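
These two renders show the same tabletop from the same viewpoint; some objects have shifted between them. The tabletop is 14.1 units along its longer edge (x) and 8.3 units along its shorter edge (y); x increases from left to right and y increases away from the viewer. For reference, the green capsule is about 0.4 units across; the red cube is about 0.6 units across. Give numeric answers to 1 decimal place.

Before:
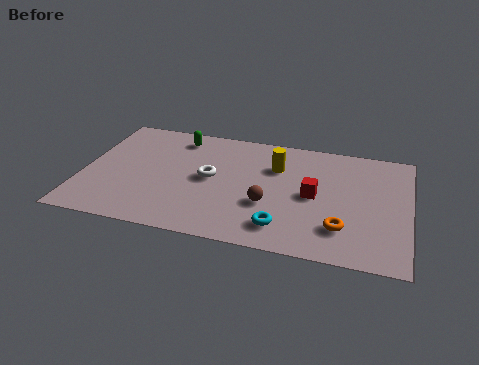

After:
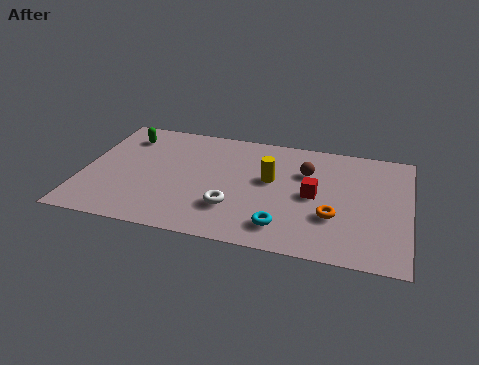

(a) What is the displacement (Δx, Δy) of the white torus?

(1.1, -1.9)

From the two frames, the white torus sits at roughly (5.5, 4.3) before and (6.6, 2.4) after.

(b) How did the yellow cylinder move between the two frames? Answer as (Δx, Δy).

(-0.2, -1.0)

The yellow cylinder was at about (8.3, 5.8) and moved to about (8.1, 4.8).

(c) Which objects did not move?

the cyan torus and the red cube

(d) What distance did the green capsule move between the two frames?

2.3

The green capsule was near (3.9, 7.0) before and (1.6, 6.6) after, so it travelled √(2.3² + 0.4²) ≈ 2.3 units.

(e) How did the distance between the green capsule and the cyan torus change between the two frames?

+1.5

The distance was about 7.3 in the first image and 8.8 in the second, so they moved 1.5 units further apart.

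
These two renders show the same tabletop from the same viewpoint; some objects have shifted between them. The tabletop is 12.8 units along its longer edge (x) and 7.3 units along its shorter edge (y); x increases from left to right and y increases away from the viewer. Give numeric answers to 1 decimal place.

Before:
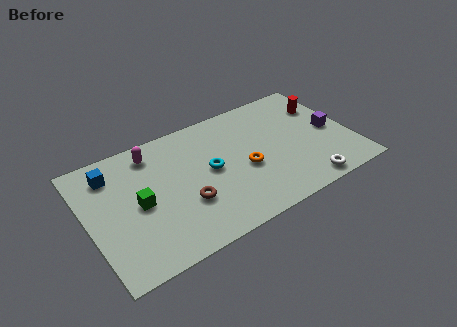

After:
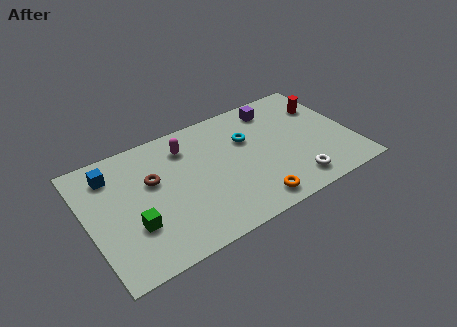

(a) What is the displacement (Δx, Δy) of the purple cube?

(-2.4, 2.6)

The purple cube started near (11.9, 3.5) and ended near (9.5, 6.1).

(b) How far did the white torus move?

0.6

The white torus was near (10.1, 0.8) before and (9.6, 1.2) after, so it travelled √(0.5² + 0.4²) ≈ 0.6 units.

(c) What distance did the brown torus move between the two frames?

2.4

From (4.5, 2.5) to (3.2, 4.5), the brown torus covered √(1.3² + 2.0²) ≈ 2.4 units.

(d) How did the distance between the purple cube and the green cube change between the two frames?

-1.1

The distance was about 9.5 in the first image and 8.4 in the second, so they moved 1.1 units closer together.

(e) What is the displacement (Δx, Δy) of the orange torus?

(0.0, -2.1)

The orange torus started near (7.5, 3.1) and ended near (7.5, 1.0).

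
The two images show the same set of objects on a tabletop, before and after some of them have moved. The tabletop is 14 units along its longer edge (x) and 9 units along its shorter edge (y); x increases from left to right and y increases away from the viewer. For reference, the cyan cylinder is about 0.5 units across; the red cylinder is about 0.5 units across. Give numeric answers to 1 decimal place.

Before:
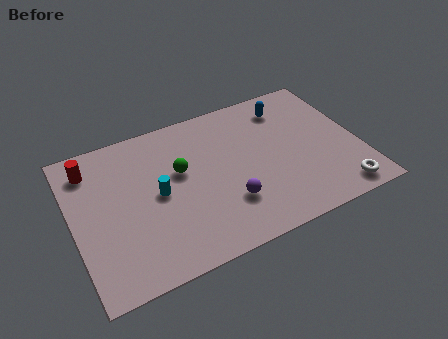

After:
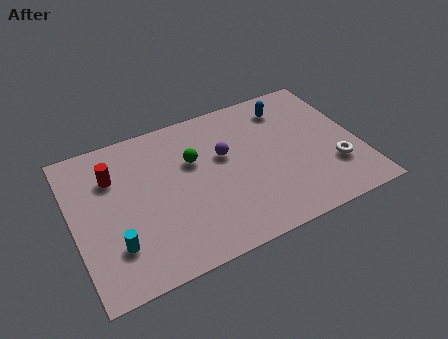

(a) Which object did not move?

the blue capsule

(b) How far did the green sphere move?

0.8

From (5.3, 5.4) to (6.0, 5.8), the green sphere covered √(0.7² + 0.4²) ≈ 0.8 units.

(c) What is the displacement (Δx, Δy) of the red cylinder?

(1.0, -0.9)

From the two frames, the red cylinder sits at roughly (1.1, 7.3) before and (2.1, 6.4) after.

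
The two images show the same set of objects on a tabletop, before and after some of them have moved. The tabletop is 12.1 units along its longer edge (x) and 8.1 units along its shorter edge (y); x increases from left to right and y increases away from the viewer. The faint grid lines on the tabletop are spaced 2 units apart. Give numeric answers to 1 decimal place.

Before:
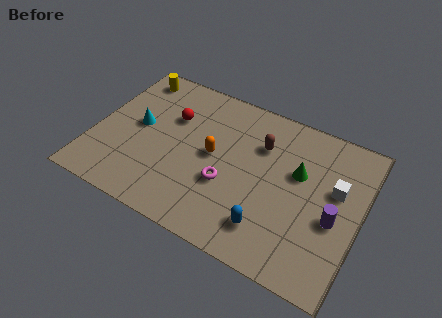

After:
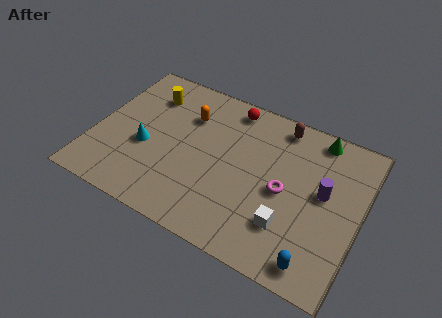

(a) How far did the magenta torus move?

2.6

From (6.2, 3.0) to (8.7, 3.8), the magenta torus covered √(2.5² + 0.8²) ≈ 2.6 units.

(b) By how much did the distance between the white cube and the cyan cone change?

-2.2

The distance was about 9.0 in the first image and 6.8 in the second, so they moved 2.2 units closer together.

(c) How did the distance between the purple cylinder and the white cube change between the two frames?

+1.1

They were about 1.5 units apart before and 2.6 after — 1.1 units further apart.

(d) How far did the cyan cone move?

1.1

The cyan cone was near (1.9, 4.3) before and (2.4, 3.3) after, so it travelled √(0.5² + 1.0²) ≈ 1.1 units.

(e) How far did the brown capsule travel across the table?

1.6

The brown capsule moved from about (7.4, 5.7) to (8.1, 7.1), a distance of √(0.7² + 1.4²) ≈ 1.6.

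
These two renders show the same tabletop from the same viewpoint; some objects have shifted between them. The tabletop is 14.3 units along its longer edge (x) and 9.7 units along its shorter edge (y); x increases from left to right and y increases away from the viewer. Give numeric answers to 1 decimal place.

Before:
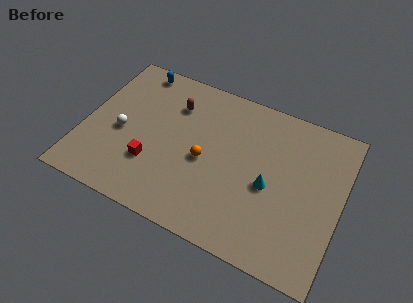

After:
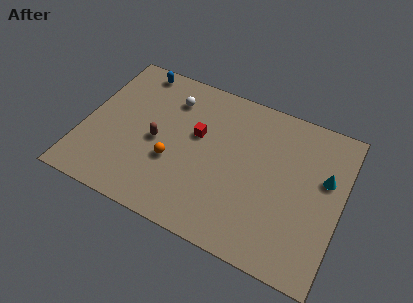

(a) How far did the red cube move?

3.6

The red cube moved from about (4.0, 3.0) to (6.2, 5.8), a distance of √(2.2² + 2.8²) ≈ 3.6.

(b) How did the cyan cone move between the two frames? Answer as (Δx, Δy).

(2.9, 1.7)

The cyan cone was at about (10.4, 4.3) and moved to about (13.3, 6.0).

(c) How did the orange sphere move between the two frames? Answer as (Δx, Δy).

(-1.7, -0.8)

The orange sphere started near (6.8, 4.4) and ended near (5.1, 3.6).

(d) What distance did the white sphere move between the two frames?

4.0

From (2.1, 4.3) to (4.5, 7.5), the white sphere covered √(2.4² + 3.2²) ≈ 4.0 units.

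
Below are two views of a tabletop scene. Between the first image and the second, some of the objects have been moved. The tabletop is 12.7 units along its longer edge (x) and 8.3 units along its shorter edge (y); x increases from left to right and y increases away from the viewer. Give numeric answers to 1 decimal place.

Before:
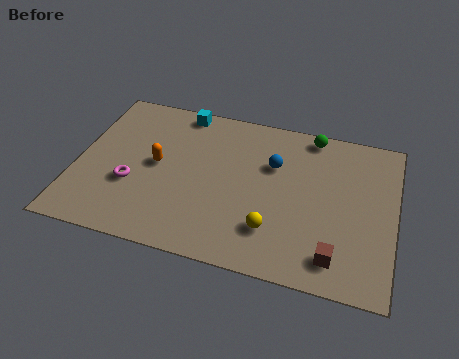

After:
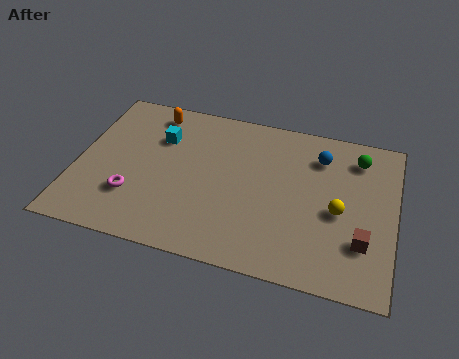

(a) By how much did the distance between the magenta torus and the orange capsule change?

+3.1

The distance was about 1.6 in the first image and 4.7 in the second, so they moved 3.1 units further apart.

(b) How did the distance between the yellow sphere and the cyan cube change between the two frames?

+0.8

The distance was about 6.8 in the first image and 7.6 in the second, so they moved 0.8 units further apart.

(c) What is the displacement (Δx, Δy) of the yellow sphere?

(2.5, 1.6)

From the two frames, the yellow sphere sits at roughly (8.0, 2.1) before and (10.5, 3.7) after.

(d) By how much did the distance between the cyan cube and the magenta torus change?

-1.3

The distance was about 4.8 in the first image and 3.5 in the second, so they moved 1.3 units closer together.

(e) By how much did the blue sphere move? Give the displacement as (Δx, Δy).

(1.8, 0.9)

From the two frames, the blue sphere sits at roughly (7.8, 5.5) before and (9.6, 6.4) after.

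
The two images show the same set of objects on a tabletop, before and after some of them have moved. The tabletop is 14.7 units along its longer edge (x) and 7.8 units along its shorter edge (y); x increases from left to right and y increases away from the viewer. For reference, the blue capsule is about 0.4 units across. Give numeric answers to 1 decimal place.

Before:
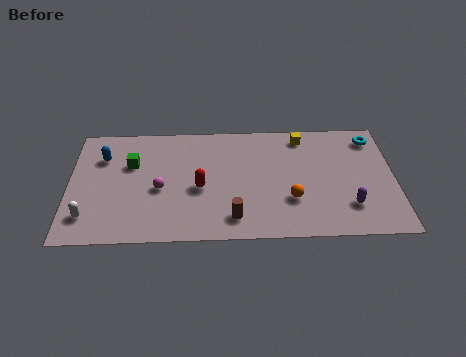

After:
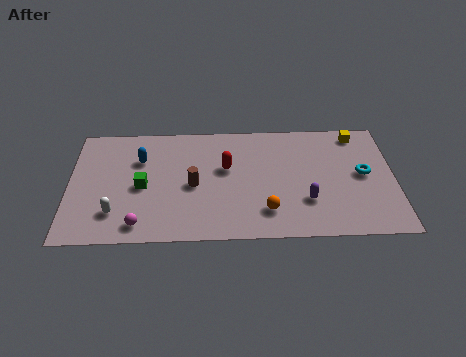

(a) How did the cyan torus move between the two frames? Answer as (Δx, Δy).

(-0.5, -2.4)

The cyan torus was at about (13.8, 6.5) and moved to about (13.3, 4.1).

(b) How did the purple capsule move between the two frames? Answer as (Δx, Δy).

(-1.9, 0.4)

From the two frames, the purple capsule sits at roughly (12.6, 2.0) before and (10.7, 2.4) after.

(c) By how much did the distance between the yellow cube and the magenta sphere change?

+4.1

Before: roughly 7.3 units apart; after: 11.4. That's 4.1 units further apart.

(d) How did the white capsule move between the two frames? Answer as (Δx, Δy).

(1.2, 0.2)

The white capsule was at about (0.9, 1.7) and moved to about (2.1, 1.9).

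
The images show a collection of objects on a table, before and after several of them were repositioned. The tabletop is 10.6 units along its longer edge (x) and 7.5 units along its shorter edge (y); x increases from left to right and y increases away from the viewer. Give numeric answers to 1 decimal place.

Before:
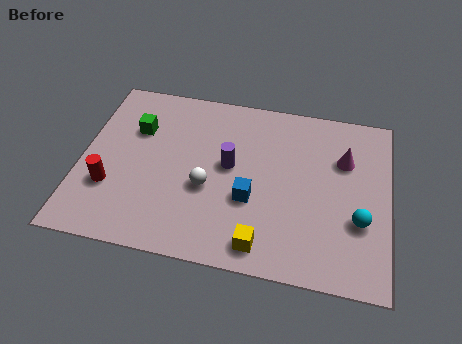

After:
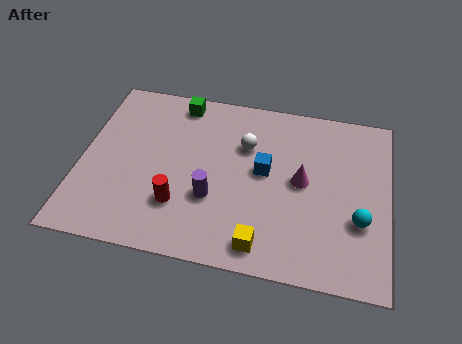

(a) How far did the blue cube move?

1.4

The blue cube was near (5.9, 2.8) before and (6.3, 4.1) after, so it travelled √(0.4² + 1.3²) ≈ 1.4 units.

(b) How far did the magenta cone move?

1.8

The magenta cone was near (9.0, 5.1) before and (7.6, 3.9) after, so it travelled √(1.4² + 1.2²) ≈ 1.8 units.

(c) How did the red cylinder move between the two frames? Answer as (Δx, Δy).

(2.4, -0.3)

From the two frames, the red cylinder sits at roughly (1.1, 2.4) before and (3.5, 2.1) after.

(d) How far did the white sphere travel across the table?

2.4

From (4.4, 3.0) to (5.6, 5.1), the white sphere covered √(1.2² + 2.1²) ≈ 2.4 units.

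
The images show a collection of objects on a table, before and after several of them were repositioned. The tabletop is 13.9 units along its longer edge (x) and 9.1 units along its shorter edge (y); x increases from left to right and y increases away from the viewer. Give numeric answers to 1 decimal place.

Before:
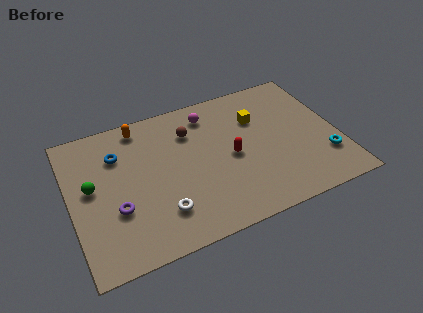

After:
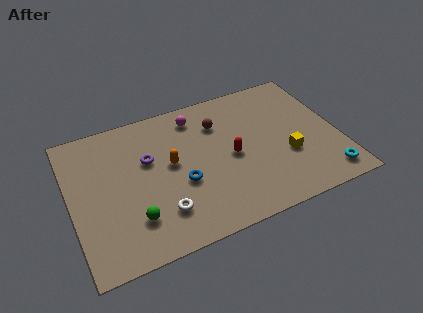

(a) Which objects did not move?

the white torus and the red capsule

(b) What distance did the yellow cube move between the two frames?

3.2

The yellow cube was near (9.9, 6.3) before and (11.1, 3.3) after, so it travelled √(1.2² + 3.0²) ≈ 3.2 units.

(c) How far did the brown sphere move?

1.5

The brown sphere was near (6.4, 6.7) before and (7.9, 6.7) after, so it travelled √(1.5² + 0.0²) ≈ 1.5 units.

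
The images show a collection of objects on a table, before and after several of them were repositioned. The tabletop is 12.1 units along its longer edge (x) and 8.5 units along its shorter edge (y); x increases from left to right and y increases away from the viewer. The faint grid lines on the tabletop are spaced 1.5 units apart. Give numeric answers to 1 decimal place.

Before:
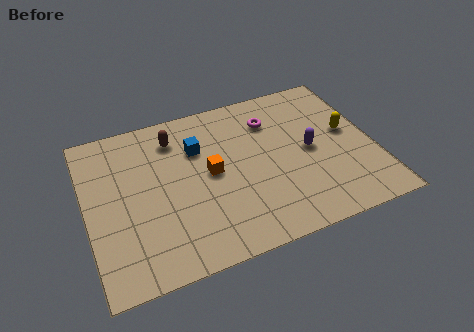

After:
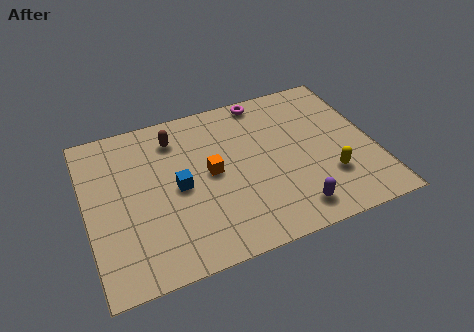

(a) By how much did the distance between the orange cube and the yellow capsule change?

-0.7

Before: roughly 5.9 units apart; after: 5.2. That's 0.7 units closer together.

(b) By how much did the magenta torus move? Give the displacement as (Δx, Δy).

(-0.2, 1.3)

From the two frames, the magenta torus sits at roughly (8.0, 6.4) before and (7.8, 7.7) after.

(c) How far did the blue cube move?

2.1

The blue cube moved from about (4.8, 5.9) to (3.8, 4.1), a distance of √(1.0² + 1.8²) ≈ 2.1.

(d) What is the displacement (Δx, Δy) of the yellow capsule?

(-1.1, -2.2)

The yellow capsule was at about (11.1, 4.7) and moved to about (10.0, 2.5).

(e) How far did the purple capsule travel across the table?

3.1

The purple capsule moved from about (9.4, 4.2) to (8.3, 1.3), a distance of √(1.1² + 2.9²) ≈ 3.1.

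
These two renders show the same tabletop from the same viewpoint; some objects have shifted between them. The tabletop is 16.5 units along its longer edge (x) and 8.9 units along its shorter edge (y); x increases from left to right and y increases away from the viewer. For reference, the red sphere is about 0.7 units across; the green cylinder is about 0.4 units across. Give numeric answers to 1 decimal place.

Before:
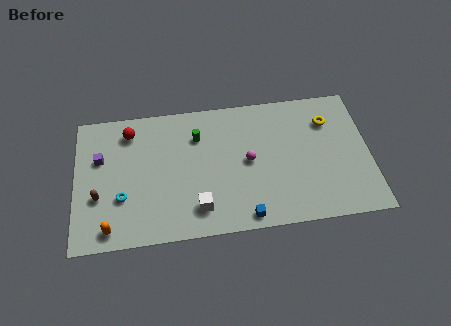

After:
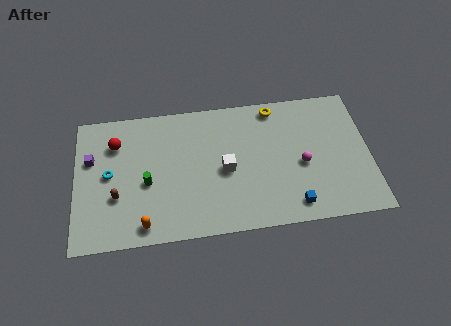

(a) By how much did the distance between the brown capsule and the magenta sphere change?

+1.9

They were about 8.5 units apart before and 10.4 after — 1.9 units further apart.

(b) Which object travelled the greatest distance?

the green cylinder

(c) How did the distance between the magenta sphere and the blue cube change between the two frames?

-0.9

Before: roughly 3.6 units apart; after: 2.7. That's 0.9 units closer together.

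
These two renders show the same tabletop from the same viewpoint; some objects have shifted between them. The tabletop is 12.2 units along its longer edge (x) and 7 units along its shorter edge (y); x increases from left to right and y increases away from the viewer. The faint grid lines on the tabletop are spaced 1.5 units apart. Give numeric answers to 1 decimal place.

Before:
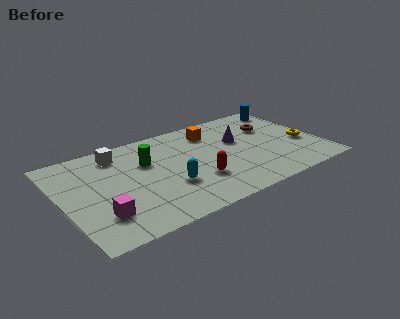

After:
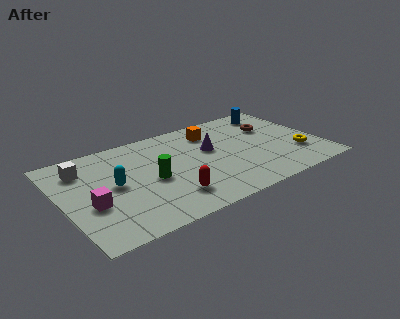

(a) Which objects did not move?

the orange cube and the brown torus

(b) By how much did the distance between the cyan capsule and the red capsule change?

+1.7

They were about 1.3 units apart before and 3.0 after — 1.7 units further apart.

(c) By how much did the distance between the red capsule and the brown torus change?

+1.5

Before: roughly 4.8 units apart; after: 6.3. That's 1.5 units further apart.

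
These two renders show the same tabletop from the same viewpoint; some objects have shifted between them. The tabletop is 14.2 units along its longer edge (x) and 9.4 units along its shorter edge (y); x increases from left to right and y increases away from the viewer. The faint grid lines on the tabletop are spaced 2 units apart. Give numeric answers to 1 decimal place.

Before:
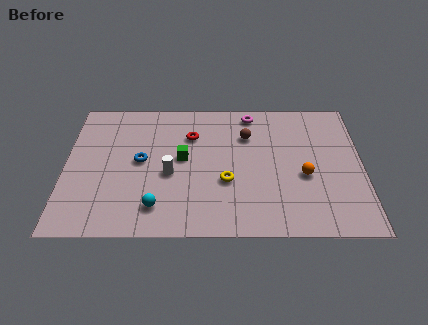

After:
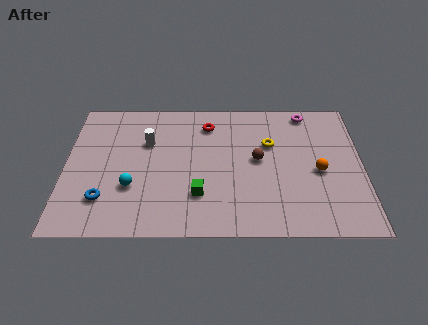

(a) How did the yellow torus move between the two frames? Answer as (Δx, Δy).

(2.1, 2.6)

The yellow torus was at about (7.7, 3.5) and moved to about (9.8, 6.1).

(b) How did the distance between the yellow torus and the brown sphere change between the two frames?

-2.1

The distance was about 3.4 in the first image and 1.3 in the second, so they moved 2.1 units closer together.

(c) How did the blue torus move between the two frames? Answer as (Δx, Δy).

(-1.7, -2.6)

The blue torus was at about (3.6, 4.9) and moved to about (1.9, 2.3).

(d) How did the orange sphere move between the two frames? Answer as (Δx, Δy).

(0.7, 0.3)

The orange sphere started near (11.4, 3.9) and ended near (12.1, 4.2).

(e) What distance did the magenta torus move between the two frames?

2.7

The magenta torus was near (8.9, 8.3) before and (11.6, 8.4) after, so it travelled √(2.7² + 0.1²) ≈ 2.7 units.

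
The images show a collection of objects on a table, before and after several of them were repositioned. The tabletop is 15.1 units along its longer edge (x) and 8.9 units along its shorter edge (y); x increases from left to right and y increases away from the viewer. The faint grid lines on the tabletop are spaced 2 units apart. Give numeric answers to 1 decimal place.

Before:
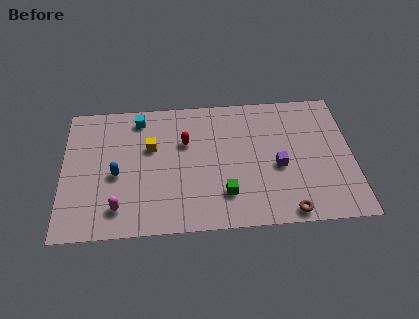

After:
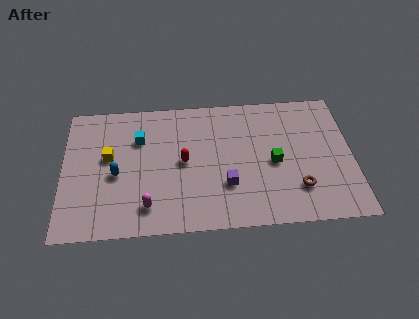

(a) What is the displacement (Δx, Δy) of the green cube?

(2.6, 1.9)

The green cube started near (8.4, 2.2) and ended near (11.0, 4.1).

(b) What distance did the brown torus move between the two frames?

1.6

The brown torus was near (11.6, 0.8) before and (12.2, 2.3) after, so it travelled √(0.6² + 1.5²) ≈ 1.6 units.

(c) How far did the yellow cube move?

2.3

The yellow cube was near (4.6, 5.6) before and (2.4, 5.1) after, so it travelled √(2.2² + 0.5²) ≈ 2.3 units.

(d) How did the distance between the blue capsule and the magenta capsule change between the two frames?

+0.5

They were about 2.2 units apart before and 2.7 after — 0.5 units further apart.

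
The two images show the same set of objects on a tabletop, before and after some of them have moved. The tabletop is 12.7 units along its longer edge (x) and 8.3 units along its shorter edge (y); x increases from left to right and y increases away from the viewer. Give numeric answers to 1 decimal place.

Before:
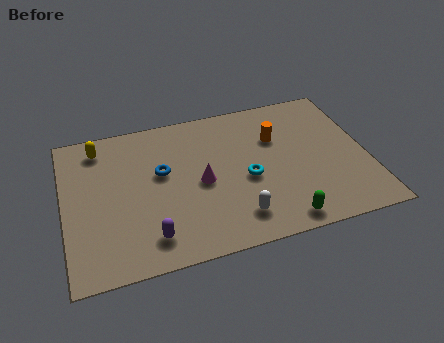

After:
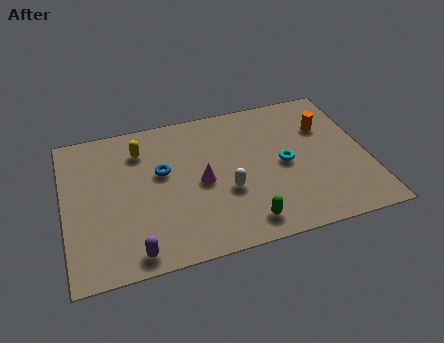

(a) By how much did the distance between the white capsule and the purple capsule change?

+1.0

They were about 3.6 units apart before and 4.6 after — 1.0 units further apart.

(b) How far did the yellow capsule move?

1.8

From (1.6, 7.0) to (3.3, 6.4), the yellow capsule covered √(1.7² + 0.6²) ≈ 1.8 units.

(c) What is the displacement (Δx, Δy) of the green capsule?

(-1.5, 0.3)

The green capsule was at about (8.8, 0.9) and moved to about (7.3, 1.2).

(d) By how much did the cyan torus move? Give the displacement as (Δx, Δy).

(1.6, 0.4)

The cyan torus was at about (7.6, 3.6) and moved to about (9.2, 4.0).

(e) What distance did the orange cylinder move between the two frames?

2.1

From (9.0, 5.6) to (11.1, 5.7), the orange cylinder covered √(2.1² + 0.1²) ≈ 2.1 units.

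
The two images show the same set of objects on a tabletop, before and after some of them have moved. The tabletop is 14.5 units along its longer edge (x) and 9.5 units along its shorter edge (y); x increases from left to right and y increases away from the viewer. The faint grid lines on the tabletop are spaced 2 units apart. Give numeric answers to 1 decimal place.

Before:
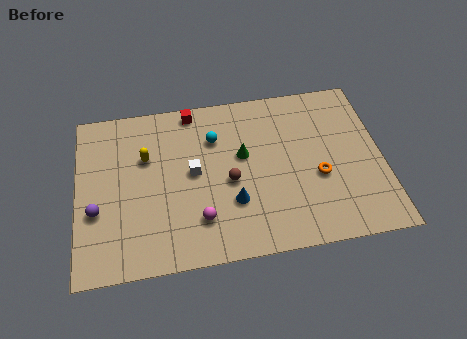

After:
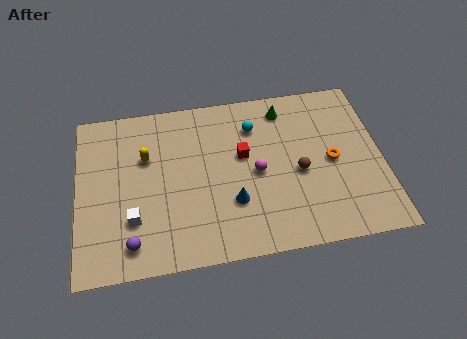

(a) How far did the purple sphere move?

2.6

The purple sphere was near (0.9, 3.5) before and (2.5, 1.5) after, so it travelled √(1.6² + 2.0²) ≈ 2.6 units.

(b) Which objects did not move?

the blue cone and the yellow capsule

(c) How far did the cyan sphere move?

1.9

From (6.6, 6.8) to (8.5, 7.2), the cyan sphere covered √(1.9² + 0.4²) ≈ 1.9 units.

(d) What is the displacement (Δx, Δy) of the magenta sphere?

(2.8, 2.2)

From the two frames, the magenta sphere sits at roughly (5.7, 2.3) before and (8.5, 4.5) after.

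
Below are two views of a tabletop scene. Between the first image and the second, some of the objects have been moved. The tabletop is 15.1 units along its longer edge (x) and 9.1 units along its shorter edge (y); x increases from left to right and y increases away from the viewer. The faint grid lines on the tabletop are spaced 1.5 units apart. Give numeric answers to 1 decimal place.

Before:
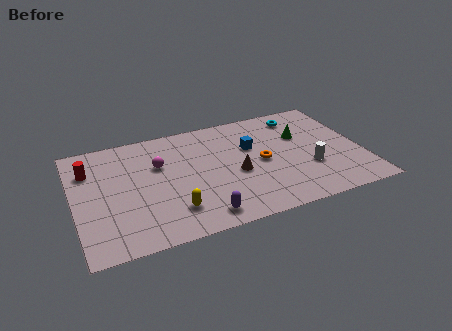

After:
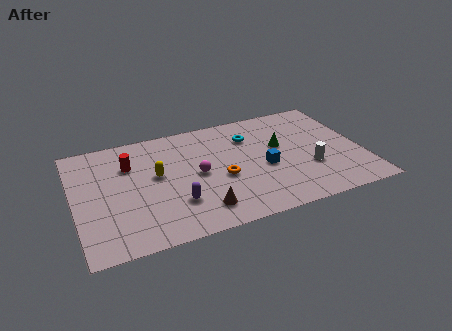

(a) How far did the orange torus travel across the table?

2.3

The orange torus moved from about (9.8, 4.4) to (7.6, 3.8), a distance of √(2.2² + 0.6²) ≈ 2.3.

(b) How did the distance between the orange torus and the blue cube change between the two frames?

+0.8

They were about 1.5 units apart before and 2.3 after — 0.8 units further apart.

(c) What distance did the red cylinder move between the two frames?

2.1

From (0.9, 6.6) to (3.0, 6.4), the red cylinder covered √(2.1² + 0.2²) ≈ 2.1 units.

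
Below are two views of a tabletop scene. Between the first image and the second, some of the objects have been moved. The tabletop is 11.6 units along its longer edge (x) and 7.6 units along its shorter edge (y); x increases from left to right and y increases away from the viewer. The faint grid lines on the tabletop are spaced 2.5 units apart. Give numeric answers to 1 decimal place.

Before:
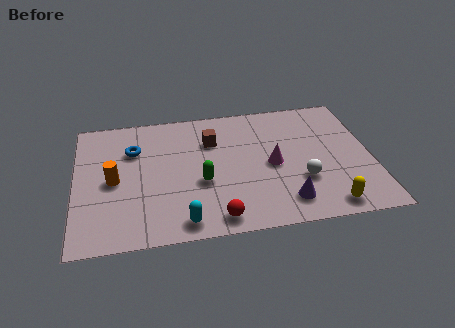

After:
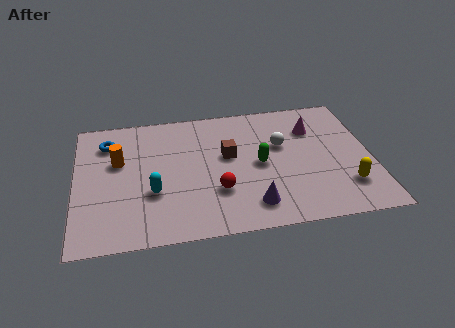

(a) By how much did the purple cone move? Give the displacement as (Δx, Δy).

(-1.3, 0.0)

The purple cone started near (8.1, 1.4) and ended near (6.8, 1.4).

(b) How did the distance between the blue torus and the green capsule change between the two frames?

+2.8

They were about 3.5 units apart before and 6.3 after — 2.8 units further apart.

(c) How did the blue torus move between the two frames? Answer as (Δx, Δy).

(-1.0, 0.6)

The blue torus started near (2.3, 5.3) and ended near (1.3, 5.9).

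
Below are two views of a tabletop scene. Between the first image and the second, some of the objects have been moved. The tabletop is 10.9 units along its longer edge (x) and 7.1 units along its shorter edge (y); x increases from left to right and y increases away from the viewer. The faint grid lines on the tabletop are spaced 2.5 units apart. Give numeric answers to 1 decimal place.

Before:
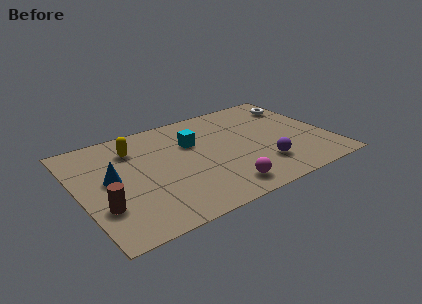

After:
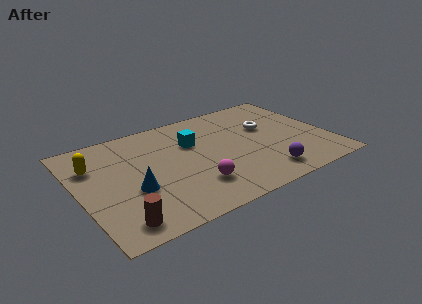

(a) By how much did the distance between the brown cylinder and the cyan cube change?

+0.3

They were about 5.0 units apart before and 5.3 after — 0.3 units further apart.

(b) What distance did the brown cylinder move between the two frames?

1.3

From (0.8, 2.2) to (1.3, 1.0), the brown cylinder covered √(0.5² + 1.2²) ≈ 1.3 units.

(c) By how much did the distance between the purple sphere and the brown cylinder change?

-0.5

Before: roughly 6.9 units apart; after: 6.4. That's 0.5 units closer together.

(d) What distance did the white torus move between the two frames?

1.9

The white torus was near (10.0, 5.5) before and (8.4, 4.4) after, so it travelled √(1.6² + 1.1²) ≈ 1.9 units.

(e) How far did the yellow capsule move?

1.8

The yellow capsule was near (2.6, 5.4) before and (0.8, 5.0) after, so it travelled √(1.8² + 0.4²) ≈ 1.8 units.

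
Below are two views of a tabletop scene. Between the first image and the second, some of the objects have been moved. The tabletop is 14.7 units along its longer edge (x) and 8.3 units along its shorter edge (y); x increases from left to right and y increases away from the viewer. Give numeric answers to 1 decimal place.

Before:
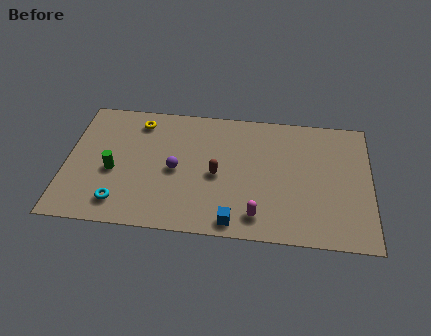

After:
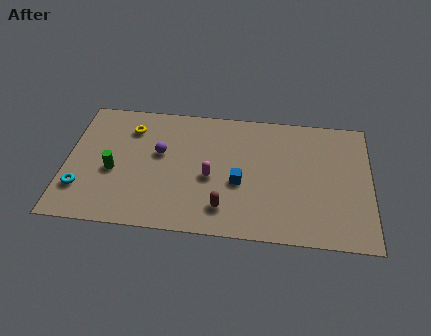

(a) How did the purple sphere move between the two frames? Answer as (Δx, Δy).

(-0.8, 1.0)

From the two frames, the purple sphere sits at roughly (5.3, 3.9) before and (4.5, 4.9) after.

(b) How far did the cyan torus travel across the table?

2.0

The cyan torus moved from about (2.7, 1.5) to (0.8, 2.2), a distance of √(1.9² + 0.7²) ≈ 2.0.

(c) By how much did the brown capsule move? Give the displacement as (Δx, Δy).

(0.4, -2.1)

The brown capsule was at about (7.3, 3.8) and moved to about (7.7, 1.7).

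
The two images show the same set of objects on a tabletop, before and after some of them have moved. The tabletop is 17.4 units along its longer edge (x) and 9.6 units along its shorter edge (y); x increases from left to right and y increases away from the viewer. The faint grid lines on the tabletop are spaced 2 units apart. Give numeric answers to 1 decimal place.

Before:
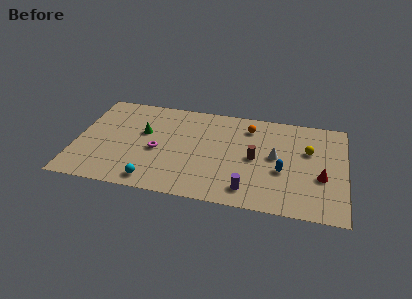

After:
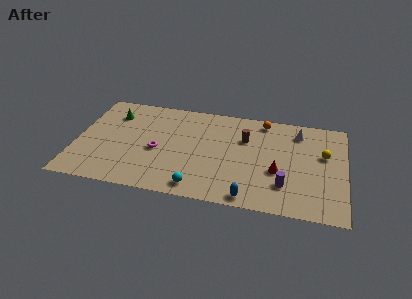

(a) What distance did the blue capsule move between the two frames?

3.5

From (13.4, 3.8) to (11.4, 0.9), the blue capsule covered √(2.0² + 2.9²) ≈ 3.5 units.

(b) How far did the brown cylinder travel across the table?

1.9

The brown cylinder was near (11.6, 4.7) before and (10.9, 6.5) after, so it travelled √(0.7² + 1.8²) ≈ 1.9 units.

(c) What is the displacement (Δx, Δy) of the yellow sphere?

(1.0, -0.2)

The yellow sphere started near (15.0, 6.1) and ended near (16.0, 5.9).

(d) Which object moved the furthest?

the blue capsule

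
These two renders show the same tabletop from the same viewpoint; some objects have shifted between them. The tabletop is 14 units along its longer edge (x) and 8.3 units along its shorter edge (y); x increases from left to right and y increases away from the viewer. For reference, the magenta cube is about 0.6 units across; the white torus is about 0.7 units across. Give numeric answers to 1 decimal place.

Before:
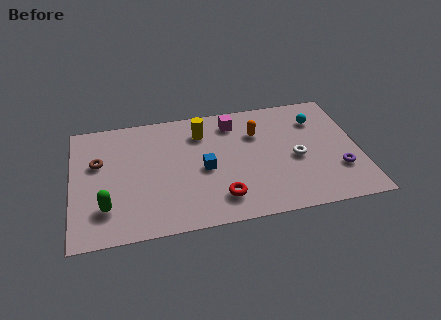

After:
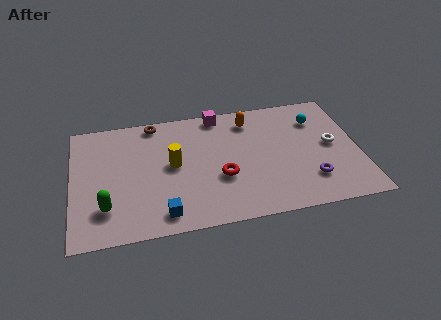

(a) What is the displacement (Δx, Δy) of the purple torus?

(-1.4, -0.4)

From the two frames, the purple torus sits at roughly (12.9, 2.5) before and (11.5, 2.1) after.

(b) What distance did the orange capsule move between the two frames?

1.0

The orange capsule moved from about (9.1, 5.8) to (8.8, 6.8), a distance of √(0.3² + 1.0²) ≈ 1.0.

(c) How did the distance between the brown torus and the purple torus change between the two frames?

-2.7

They were about 11.9 units apart before and 9.2 after — 2.7 units closer together.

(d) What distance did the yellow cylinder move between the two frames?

2.5

The yellow cylinder was near (6.4, 6.4) before and (4.9, 4.4) after, so it travelled √(1.5² + 2.0²) ≈ 2.5 units.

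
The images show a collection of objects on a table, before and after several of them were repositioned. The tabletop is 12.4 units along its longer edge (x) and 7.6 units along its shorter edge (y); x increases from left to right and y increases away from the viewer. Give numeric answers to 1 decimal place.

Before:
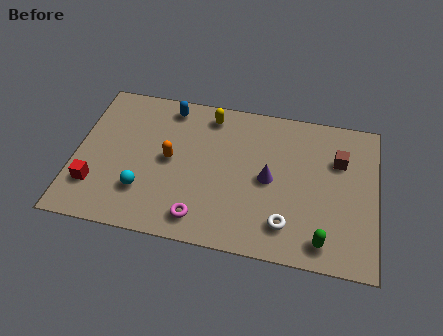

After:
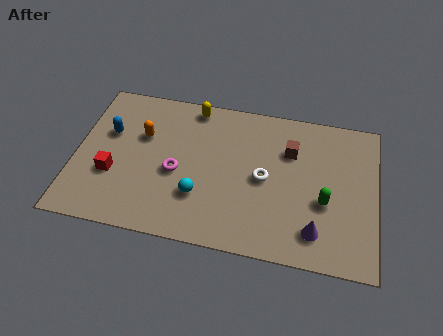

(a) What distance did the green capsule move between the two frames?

1.9

The green capsule was near (10.3, 1.1) before and (10.3, 3.0) after, so it travelled √(0.0² + 1.9²) ≈ 1.9 units.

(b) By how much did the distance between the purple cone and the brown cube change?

+0.8

They were about 3.2 units apart before and 4.0 after — 0.8 units further apart.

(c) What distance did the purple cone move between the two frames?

3.0

The purple cone moved from about (8.0, 3.7) to (10.0, 1.5), a distance of √(2.0² + 2.2²) ≈ 3.0.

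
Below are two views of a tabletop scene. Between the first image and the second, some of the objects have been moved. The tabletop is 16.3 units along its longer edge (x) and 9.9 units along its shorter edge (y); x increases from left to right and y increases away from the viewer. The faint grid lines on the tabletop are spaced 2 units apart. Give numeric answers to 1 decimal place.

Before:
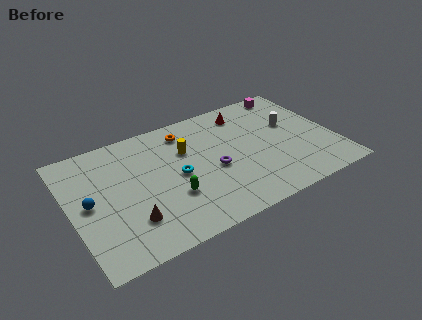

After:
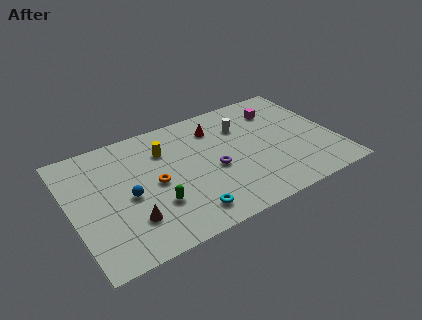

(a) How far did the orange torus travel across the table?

4.2

The orange torus was near (7.5, 8.2) before and (5.1, 4.8) after, so it travelled √(2.4² + 3.4²) ≈ 4.2 units.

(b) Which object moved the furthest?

the orange torus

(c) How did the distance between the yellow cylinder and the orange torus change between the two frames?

+1.0

Before: roughly 1.6 units apart; after: 2.6. That's 1.0 units further apart.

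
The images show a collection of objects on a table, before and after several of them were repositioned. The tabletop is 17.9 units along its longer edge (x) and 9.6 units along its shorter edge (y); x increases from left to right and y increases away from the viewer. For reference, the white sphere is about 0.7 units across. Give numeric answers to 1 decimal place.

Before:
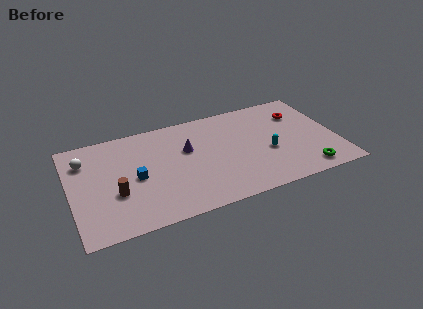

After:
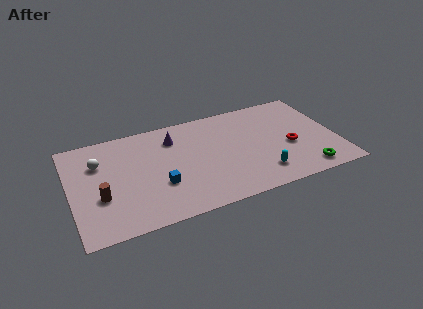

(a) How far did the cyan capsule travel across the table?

2.0

From (13.2, 3.9) to (12.5, 2.0), the cyan capsule covered √(0.7² + 1.9²) ≈ 2.0 units.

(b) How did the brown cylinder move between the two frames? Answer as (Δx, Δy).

(-1.0, 0.0)

The brown cylinder started near (2.9, 3.5) and ended near (1.9, 3.5).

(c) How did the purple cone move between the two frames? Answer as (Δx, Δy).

(-0.8, 1.4)

The purple cone started near (7.9, 6.0) and ended near (7.1, 7.4).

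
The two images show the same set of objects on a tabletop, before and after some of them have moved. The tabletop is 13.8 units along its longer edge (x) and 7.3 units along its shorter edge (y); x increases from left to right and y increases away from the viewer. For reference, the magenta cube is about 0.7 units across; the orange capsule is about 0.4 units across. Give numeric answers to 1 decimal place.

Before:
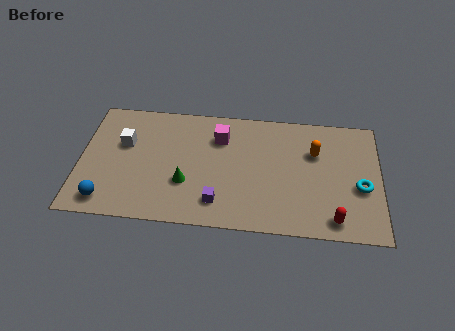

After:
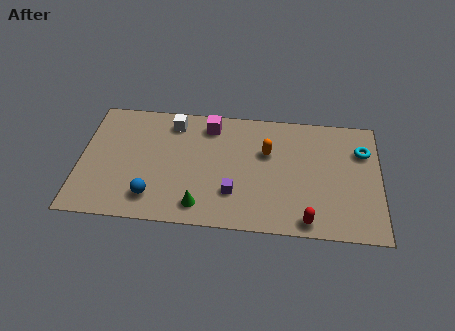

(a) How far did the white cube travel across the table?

2.7

The white cube was near (2.0, 4.6) before and (4.2, 6.1) after, so it travelled √(2.2² + 1.5²) ≈ 2.7 units.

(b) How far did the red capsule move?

1.2

The red capsule moved from about (11.7, 1.0) to (10.5, 0.8), a distance of √(1.2² + 0.2²) ≈ 1.2.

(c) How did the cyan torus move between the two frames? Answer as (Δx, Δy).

(0.1, 2.2)

From the two frames, the cyan torus sits at roughly (12.9, 3.0) before and (13.0, 5.2) after.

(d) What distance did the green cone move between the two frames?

1.5

The green cone moved from about (4.9, 2.5) to (5.6, 1.2), a distance of √(0.7² + 1.3²) ≈ 1.5.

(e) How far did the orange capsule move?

2.2

From (10.8, 4.9) to (8.6, 4.7), the orange capsule covered √(2.2² + 0.2²) ≈ 2.2 units.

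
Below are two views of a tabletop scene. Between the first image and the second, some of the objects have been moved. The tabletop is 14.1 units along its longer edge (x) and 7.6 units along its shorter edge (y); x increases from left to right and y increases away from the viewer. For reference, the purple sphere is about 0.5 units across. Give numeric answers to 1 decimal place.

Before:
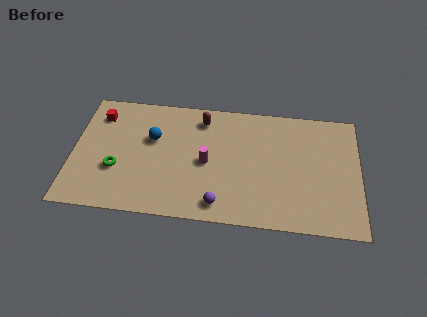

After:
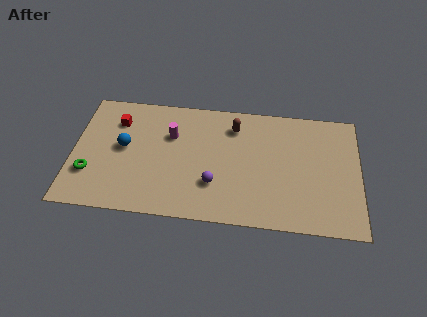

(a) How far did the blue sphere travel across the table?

1.6

From (3.9, 4.8) to (2.5, 4.1), the blue sphere covered √(1.4² + 0.7²) ≈ 1.6 units.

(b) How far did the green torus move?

1.4

From (2.2, 2.7) to (0.9, 2.3), the green torus covered √(1.3² + 0.4²) ≈ 1.4 units.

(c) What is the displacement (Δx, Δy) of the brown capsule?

(1.6, -0.3)

The brown capsule was at about (6.3, 6.3) and moved to about (7.9, 6.0).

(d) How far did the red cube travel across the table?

0.9

The red cube was near (1.2, 6.0) before and (2.1, 5.7) after, so it travelled √(0.9² + 0.3²) ≈ 0.9 units.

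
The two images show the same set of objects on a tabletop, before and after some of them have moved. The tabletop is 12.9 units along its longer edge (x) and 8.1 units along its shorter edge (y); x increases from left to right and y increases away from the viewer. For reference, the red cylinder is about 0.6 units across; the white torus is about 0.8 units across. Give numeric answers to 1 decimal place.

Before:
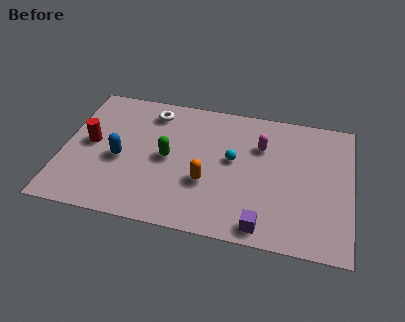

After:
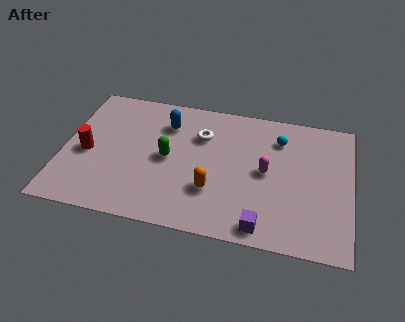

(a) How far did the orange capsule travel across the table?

0.5

From (6.5, 2.9) to (6.8, 2.5), the orange capsule covered √(0.3² + 0.4²) ≈ 0.5 units.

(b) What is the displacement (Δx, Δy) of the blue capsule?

(1.9, 2.6)

The blue capsule was at about (2.6, 3.5) and moved to about (4.5, 6.1).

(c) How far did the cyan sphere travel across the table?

2.6

The cyan sphere was near (7.6, 4.5) before and (9.6, 6.2) after, so it travelled √(2.0² + 1.7²) ≈ 2.6 units.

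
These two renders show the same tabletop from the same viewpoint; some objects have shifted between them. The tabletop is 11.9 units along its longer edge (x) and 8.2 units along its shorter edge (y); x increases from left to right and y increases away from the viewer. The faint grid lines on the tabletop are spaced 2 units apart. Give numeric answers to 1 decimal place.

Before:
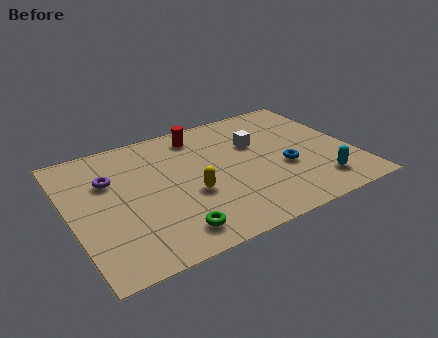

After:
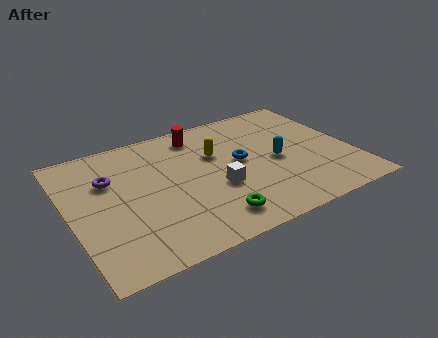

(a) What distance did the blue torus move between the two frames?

2.1

From (8.9, 3.2) to (7.2, 4.4), the blue torus covered √(1.7² + 1.2²) ≈ 2.1 units.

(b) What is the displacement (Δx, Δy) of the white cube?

(-2.0, -2.2)

The white cube was at about (8.0, 5.3) and moved to about (6.0, 3.1).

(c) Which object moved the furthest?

the white cube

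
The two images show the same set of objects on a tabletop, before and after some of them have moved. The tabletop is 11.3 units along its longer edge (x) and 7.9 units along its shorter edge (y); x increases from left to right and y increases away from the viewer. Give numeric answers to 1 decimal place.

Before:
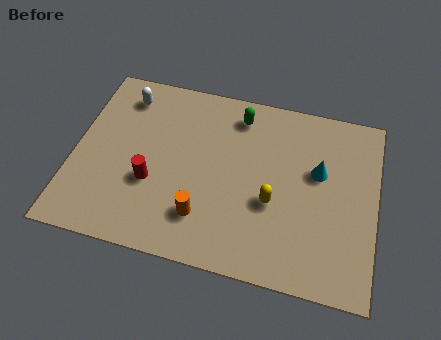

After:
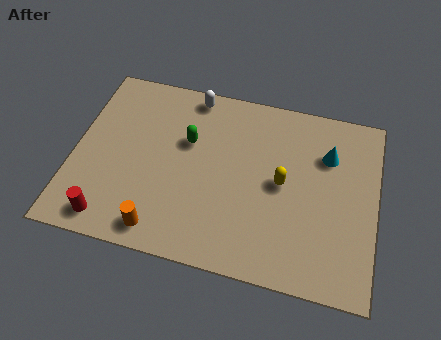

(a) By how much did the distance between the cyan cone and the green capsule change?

+1.6

Before: roughly 3.6 units apart; after: 5.2. That's 1.6 units further apart.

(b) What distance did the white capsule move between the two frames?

2.6

The white capsule moved from about (1.7, 6.5) to (4.2, 7.1), a distance of √(2.5² + 0.6²) ≈ 2.6.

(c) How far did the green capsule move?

2.4

The green capsule was near (6.0, 6.6) before and (4.2, 5.0) after, so it travelled √(1.8² + 1.6²) ≈ 2.4 units.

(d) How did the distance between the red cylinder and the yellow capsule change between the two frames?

+2.4

The distance was about 4.5 in the first image and 6.9 in the second, so they moved 2.4 units further apart.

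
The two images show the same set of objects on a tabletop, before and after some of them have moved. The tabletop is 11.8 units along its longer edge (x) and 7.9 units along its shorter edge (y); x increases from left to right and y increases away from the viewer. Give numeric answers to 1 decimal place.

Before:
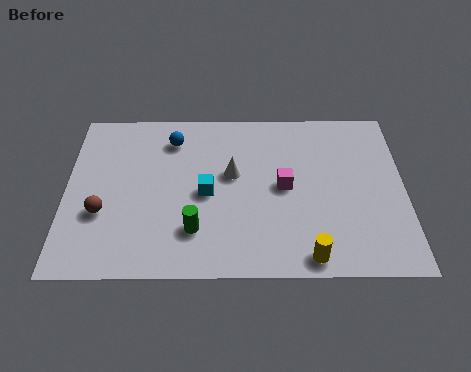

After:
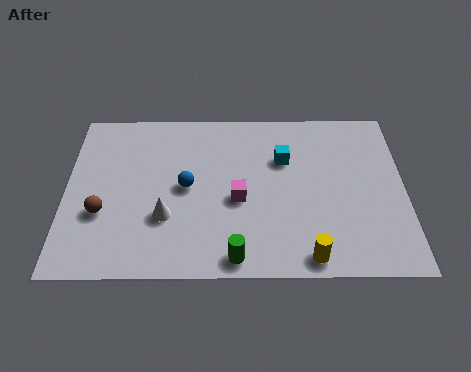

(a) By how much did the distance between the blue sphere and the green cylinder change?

-0.8

They were about 4.4 units apart before and 3.6 after — 0.8 units closer together.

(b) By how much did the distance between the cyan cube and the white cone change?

+3.6

Before: roughly 1.3 units apart; after: 4.9. That's 3.6 units further apart.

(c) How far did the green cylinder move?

1.8

The green cylinder was near (4.5, 2.0) before and (5.9, 0.8) after, so it travelled √(1.4² + 1.2²) ≈ 1.8 units.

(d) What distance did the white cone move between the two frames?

3.0

From (5.8, 4.6) to (3.5, 2.6), the white cone covered √(2.3² + 2.0²) ≈ 3.0 units.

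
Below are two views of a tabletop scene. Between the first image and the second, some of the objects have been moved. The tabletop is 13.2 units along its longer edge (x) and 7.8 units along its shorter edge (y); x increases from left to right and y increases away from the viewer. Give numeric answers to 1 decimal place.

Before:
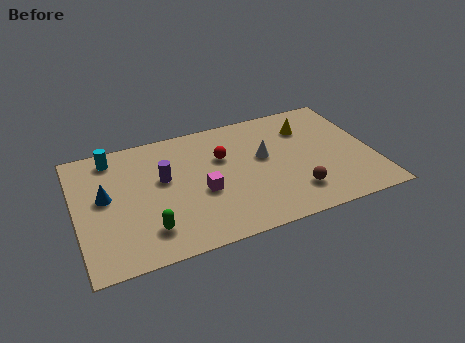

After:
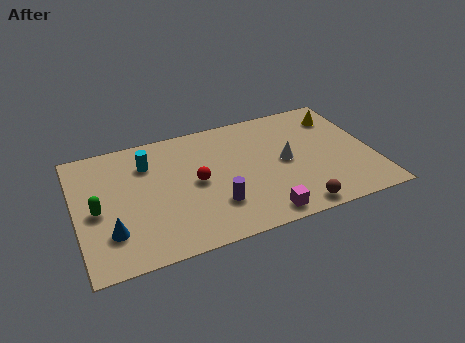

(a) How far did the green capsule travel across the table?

2.8

From (3.0, 1.7) to (0.9, 3.6), the green capsule covered √(2.1² + 1.9²) ≈ 2.8 units.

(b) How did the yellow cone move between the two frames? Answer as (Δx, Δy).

(1.5, 0.3)

The yellow cone started near (10.5, 5.8) and ended near (12.0, 6.1).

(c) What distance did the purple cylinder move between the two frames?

3.2

The purple cylinder was near (3.9, 4.6) before and (6.0, 2.2) after, so it travelled √(2.1² + 2.4²) ≈ 3.2 units.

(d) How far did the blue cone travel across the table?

2.2

The blue cone was near (1.3, 4.3) before and (1.4, 2.1) after, so it travelled √(0.1² + 2.2²) ≈ 2.2 units.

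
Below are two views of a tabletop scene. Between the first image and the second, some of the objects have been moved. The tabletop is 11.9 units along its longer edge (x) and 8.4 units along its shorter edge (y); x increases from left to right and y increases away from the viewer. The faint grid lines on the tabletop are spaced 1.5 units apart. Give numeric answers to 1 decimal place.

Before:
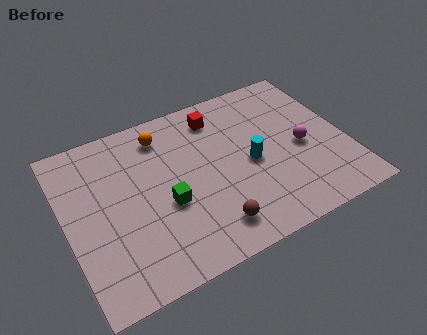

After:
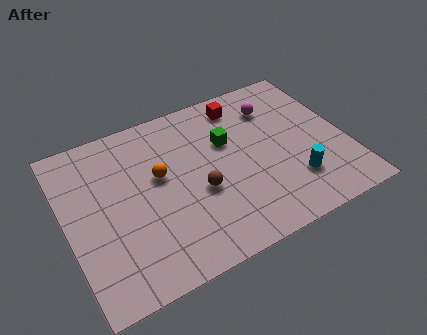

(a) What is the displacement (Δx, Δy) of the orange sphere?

(-0.4, -2.0)

The orange sphere was at about (4.4, 6.9) and moved to about (4.0, 4.9).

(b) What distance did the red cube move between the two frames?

1.1

The red cube moved from about (6.8, 6.9) to (7.9, 7.1), a distance of √(1.1² + 0.2²) ≈ 1.1.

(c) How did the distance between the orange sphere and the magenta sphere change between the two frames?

-1.0

They were about 6.4 units apart before and 5.4 after — 1.0 units closer together.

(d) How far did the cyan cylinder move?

2.3

From (7.8, 3.9) to (9.4, 2.2), the cyan cylinder covered √(1.6² + 1.7²) ≈ 2.3 units.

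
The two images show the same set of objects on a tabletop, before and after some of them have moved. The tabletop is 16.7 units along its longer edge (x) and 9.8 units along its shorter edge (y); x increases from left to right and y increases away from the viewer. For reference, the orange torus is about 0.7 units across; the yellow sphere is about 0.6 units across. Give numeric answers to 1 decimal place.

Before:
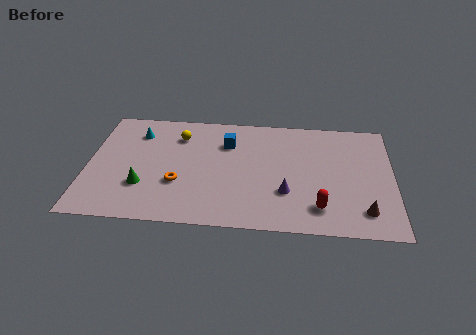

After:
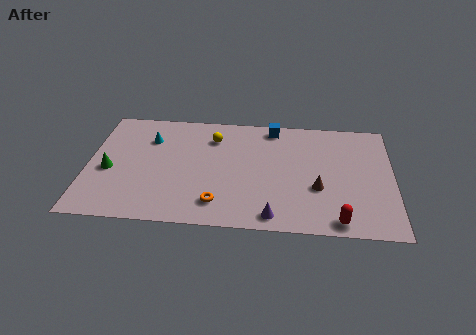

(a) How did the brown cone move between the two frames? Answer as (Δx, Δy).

(-2.5, 1.7)

The brown cone started near (15.1, 1.9) and ended near (12.6, 3.6).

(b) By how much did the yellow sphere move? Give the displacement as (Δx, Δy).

(1.9, 0.0)

The yellow sphere started near (4.9, 7.5) and ended near (6.8, 7.5).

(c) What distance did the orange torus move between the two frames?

2.7

From (5.0, 3.4) to (7.2, 1.9), the orange torus covered √(2.2² + 1.5²) ≈ 2.7 units.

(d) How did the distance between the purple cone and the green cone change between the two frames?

+1.7

They were about 7.8 units apart before and 9.5 after — 1.7 units further apart.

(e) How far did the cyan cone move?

0.9

From (2.6, 7.6) to (3.3, 7.1), the cyan cone covered √(0.7² + 0.5²) ≈ 0.9 units.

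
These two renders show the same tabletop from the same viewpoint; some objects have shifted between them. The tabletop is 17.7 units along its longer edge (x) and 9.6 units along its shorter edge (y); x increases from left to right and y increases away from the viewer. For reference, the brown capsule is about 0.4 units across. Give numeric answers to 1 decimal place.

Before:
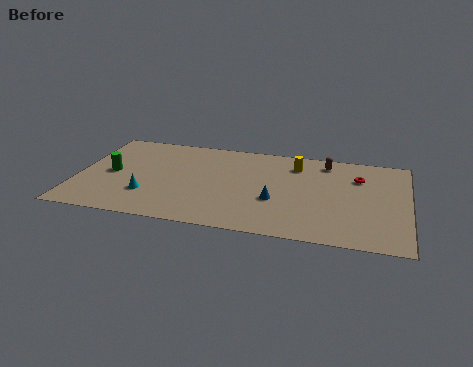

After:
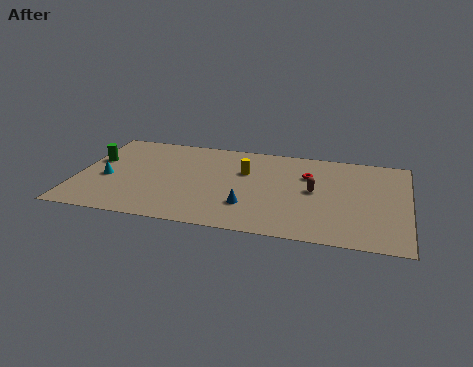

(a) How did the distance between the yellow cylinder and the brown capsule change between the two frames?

+2.3

Before: roughly 1.7 units apart; after: 4.0. That's 2.3 units further apart.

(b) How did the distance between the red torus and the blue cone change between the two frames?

-0.5

They were about 5.4 units apart before and 4.9 after — 0.5 units closer together.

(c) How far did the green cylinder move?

1.6

The green cylinder was near (1.8, 4.7) before and (0.8, 5.9) after, so it travelled √(1.0² + 1.2²) ≈ 1.6 units.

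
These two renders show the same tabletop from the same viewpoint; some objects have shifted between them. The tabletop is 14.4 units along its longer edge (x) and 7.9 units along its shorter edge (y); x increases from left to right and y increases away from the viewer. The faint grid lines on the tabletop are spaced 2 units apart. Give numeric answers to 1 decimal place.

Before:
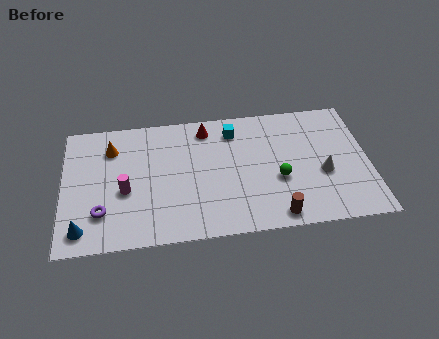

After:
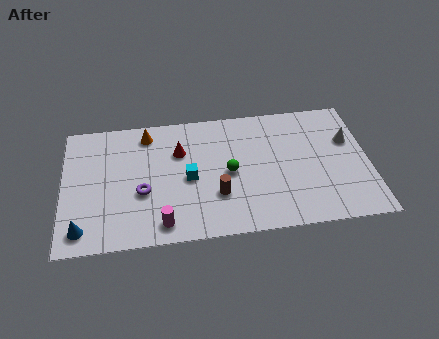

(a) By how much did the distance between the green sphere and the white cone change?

+3.7

The distance was about 2.1 in the first image and 5.8 in the second, so they moved 3.7 units further apart.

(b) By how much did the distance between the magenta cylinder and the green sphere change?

-3.0

Before: roughly 7.2 units apart; after: 4.2. That's 3.0 units closer together.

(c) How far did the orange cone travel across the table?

1.8

The orange cone was near (2.3, 6.0) before and (4.0, 6.7) after, so it travelled √(1.7² + 0.7²) ≈ 1.8 units.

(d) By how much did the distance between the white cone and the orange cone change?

-0.7

Before: roughly 10.3 units apart; after: 9.6. That's 0.7 units closer together.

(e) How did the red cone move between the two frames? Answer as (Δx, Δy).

(-1.3, -1.3)

From the two frames, the red cone sits at roughly (6.8, 6.7) before and (5.5, 5.4) after.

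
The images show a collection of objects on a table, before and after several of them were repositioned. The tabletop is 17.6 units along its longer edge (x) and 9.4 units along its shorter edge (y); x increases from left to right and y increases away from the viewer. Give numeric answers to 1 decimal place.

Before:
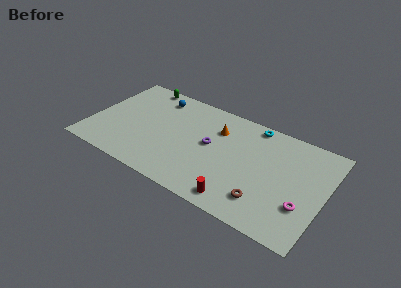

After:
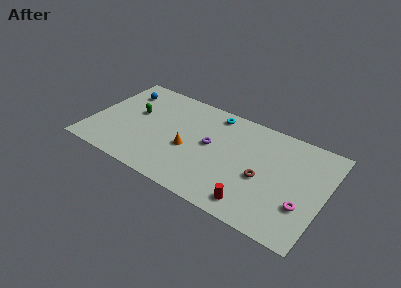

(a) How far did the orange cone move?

3.4

The orange cone moved from about (9.3, 6.8) to (7.5, 3.9), a distance of √(1.8² + 2.9²) ≈ 3.4.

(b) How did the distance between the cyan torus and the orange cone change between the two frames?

+1.5

The distance was about 3.0 in the first image and 4.5 in the second, so they moved 1.5 units further apart.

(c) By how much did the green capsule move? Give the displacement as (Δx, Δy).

(0.0, -3.1)

From the two frames, the green capsule sits at roughly (3.1, 8.6) before and (3.1, 5.5) after.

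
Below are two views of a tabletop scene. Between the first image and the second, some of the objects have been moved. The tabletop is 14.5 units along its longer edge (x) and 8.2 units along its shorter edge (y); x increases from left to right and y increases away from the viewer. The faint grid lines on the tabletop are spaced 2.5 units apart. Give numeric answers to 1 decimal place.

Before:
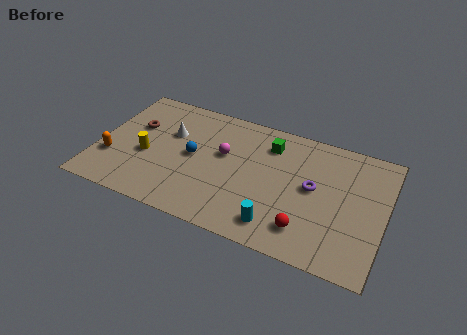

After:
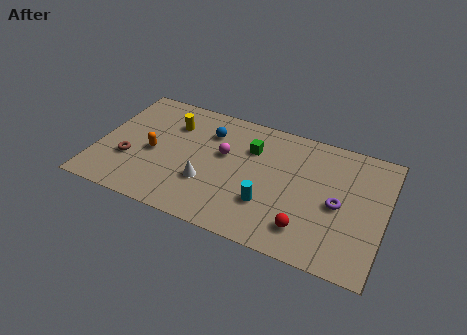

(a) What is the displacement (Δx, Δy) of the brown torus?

(0.0, -2.4)

From the two frames, the brown torus sits at roughly (1.7, 5.2) before and (1.7, 2.8) after.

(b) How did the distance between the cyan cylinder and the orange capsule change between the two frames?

-2.6

The distance was about 8.7 in the first image and 6.1 in the second, so they moved 2.6 units closer together.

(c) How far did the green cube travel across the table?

1.1

The green cube moved from about (8.5, 6.4) to (7.6, 5.8), a distance of √(0.9² + 0.6²) ≈ 1.1.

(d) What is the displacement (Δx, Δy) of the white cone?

(2.2, -2.6)

From the two frames, the white cone sits at roughly (3.5, 5.3) before and (5.7, 2.7) after.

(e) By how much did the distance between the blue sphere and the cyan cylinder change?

-0.4

The distance was about 5.4 in the first image and 5.0 in the second, so they moved 0.4 units closer together.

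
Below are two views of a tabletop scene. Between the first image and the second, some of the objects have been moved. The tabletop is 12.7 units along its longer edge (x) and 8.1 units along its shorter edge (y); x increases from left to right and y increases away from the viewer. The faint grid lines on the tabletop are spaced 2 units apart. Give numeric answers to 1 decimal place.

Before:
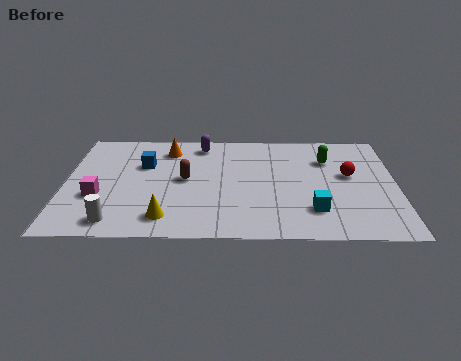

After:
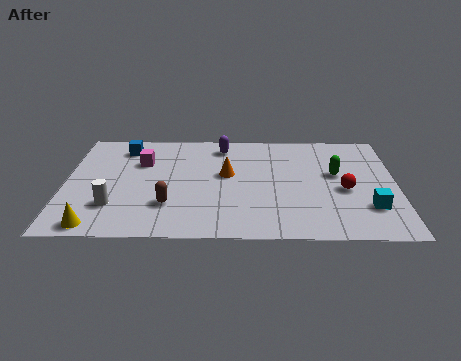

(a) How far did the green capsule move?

1.1

From (10.1, 5.8) to (10.4, 4.7), the green capsule covered √(0.3² + 1.1²) ≈ 1.1 units.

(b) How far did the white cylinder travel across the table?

1.1

The white cylinder was near (2.0, 1.1) before and (1.9, 2.2) after, so it travelled √(0.1² + 1.1²) ≈ 1.1 units.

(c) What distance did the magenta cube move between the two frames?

3.1

The magenta cube was near (1.3, 2.9) before and (2.9, 5.5) after, so it travelled √(1.6² + 2.6²) ≈ 3.1 units.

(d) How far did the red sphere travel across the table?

1.1

The red sphere moved from about (10.9, 4.6) to (10.7, 3.5), a distance of √(0.2² + 1.1²) ≈ 1.1.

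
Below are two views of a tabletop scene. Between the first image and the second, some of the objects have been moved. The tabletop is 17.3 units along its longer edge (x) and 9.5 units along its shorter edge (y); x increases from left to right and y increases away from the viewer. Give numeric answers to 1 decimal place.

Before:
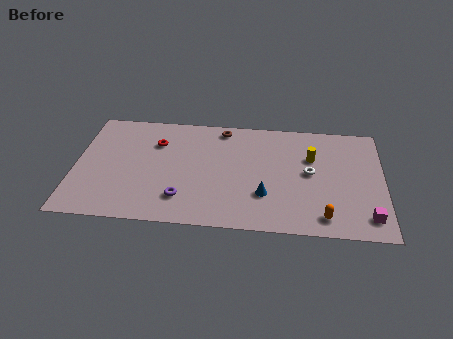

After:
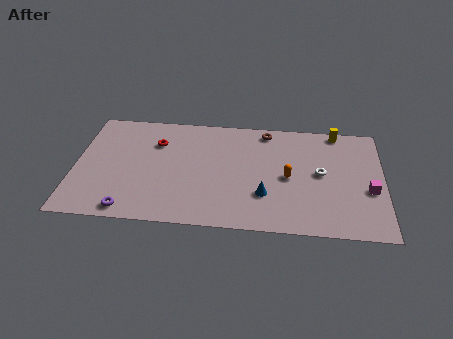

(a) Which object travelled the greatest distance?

the orange capsule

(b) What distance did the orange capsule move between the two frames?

3.7

The orange capsule was near (14.0, 1.4) before and (12.0, 4.5) after, so it travelled √(2.0² + 3.1²) ≈ 3.7 units.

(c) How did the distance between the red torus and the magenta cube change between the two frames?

-0.6

They were about 13.0 units apart before and 12.4 after — 0.6 units closer together.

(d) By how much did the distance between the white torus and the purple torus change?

+3.7

They were about 7.6 units apart before and 11.3 after — 3.7 units further apart.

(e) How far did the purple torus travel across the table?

3.1

From (6.1, 2.2) to (3.2, 1.0), the purple torus covered √(2.9² + 1.2²) ≈ 3.1 units.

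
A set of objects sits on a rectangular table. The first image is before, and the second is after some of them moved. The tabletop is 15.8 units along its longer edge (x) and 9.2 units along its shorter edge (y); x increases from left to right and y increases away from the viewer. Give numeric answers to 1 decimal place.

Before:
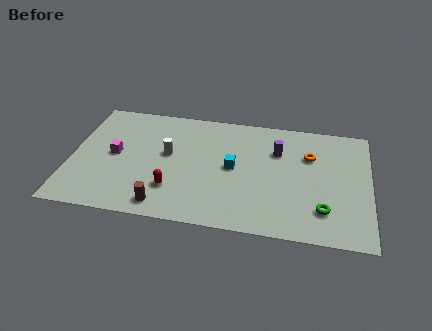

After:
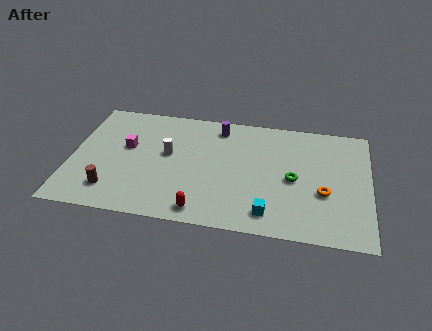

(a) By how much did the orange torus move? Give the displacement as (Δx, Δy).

(0.8, -2.8)

The orange torus was at about (12.6, 6.3) and moved to about (13.4, 3.5).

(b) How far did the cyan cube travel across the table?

3.8

The cyan cube was near (8.6, 4.7) before and (10.6, 1.5) after, so it travelled √(2.0² + 3.2²) ≈ 3.8 units.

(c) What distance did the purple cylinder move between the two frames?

3.5

The purple cylinder was near (10.9, 6.4) before and (7.7, 7.8) after, so it travelled √(3.2² + 1.4²) ≈ 3.5 units.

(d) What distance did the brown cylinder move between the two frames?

2.9

The brown cylinder was near (5.1, 1.2) before and (2.3, 1.9) after, so it travelled √(2.8² + 0.7²) ≈ 2.9 units.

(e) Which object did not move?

the white cylinder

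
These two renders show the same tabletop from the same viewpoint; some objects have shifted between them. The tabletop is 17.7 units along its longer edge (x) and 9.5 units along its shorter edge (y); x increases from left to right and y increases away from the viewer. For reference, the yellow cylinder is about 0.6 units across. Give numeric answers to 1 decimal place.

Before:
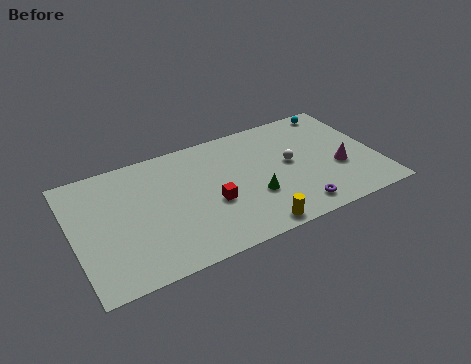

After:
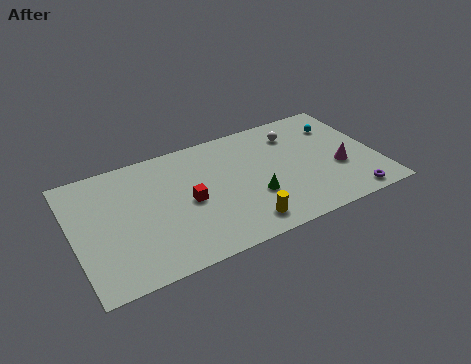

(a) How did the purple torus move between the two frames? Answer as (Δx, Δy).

(3.2, -0.4)

The purple torus was at about (12.5, 1.4) and moved to about (15.7, 1.0).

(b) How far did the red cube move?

1.5

The red cube was near (7.9, 3.8) before and (6.6, 4.5) after, so it travelled √(1.3² + 0.7²) ≈ 1.5 units.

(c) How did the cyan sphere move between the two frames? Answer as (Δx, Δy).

(-0.1, -1.4)

From the two frames, the cyan sphere sits at roughly (16.0, 8.5) before and (15.9, 7.1) after.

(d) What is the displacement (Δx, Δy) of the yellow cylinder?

(-0.5, 0.6)

The yellow cylinder started near (9.9, 0.9) and ended near (9.4, 1.5).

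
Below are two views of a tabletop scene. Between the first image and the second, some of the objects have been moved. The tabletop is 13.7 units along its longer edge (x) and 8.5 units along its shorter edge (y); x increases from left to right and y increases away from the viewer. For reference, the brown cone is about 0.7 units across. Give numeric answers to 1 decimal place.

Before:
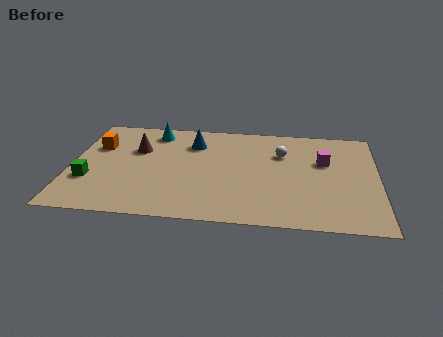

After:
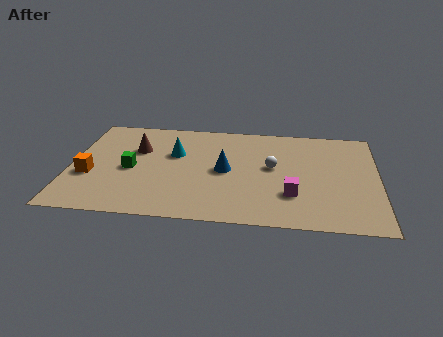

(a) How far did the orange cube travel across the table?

2.5

From (1.1, 5.7) to (0.9, 3.2), the orange cube covered √(0.2² + 2.5²) ≈ 2.5 units.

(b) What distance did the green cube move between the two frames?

2.1

From (0.9, 2.8) to (2.7, 3.9), the green cube covered √(1.8² + 1.1²) ≈ 2.1 units.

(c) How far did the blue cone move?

2.7

From (5.4, 6.4) to (6.9, 4.2), the blue cone covered √(1.5² + 2.2²) ≈ 2.7 units.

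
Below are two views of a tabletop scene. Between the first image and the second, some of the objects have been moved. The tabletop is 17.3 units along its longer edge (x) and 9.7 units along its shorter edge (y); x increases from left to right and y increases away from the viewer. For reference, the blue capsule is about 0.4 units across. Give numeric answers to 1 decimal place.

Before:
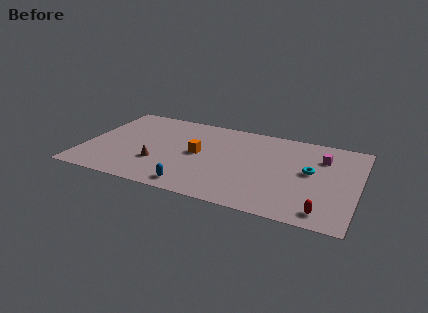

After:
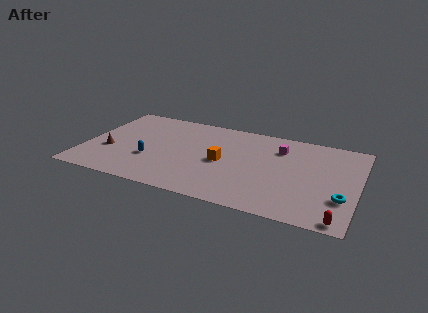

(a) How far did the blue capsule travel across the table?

3.7

The blue capsule moved from about (7.3, 1.2) to (4.3, 3.4), a distance of √(3.0² + 2.2²) ≈ 3.7.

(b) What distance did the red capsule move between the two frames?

1.1

From (15.4, 1.3) to (16.4, 0.8), the red capsule covered √(1.0² + 0.5²) ≈ 1.1 units.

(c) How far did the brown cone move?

3.2

The brown cone was near (4.8, 3.1) before and (1.6, 3.6) after, so it travelled √(3.2² + 0.5²) ≈ 3.2 units.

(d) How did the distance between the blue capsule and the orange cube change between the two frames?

+0.9

Before: roughly 3.8 units apart; after: 4.7. That's 0.9 units further apart.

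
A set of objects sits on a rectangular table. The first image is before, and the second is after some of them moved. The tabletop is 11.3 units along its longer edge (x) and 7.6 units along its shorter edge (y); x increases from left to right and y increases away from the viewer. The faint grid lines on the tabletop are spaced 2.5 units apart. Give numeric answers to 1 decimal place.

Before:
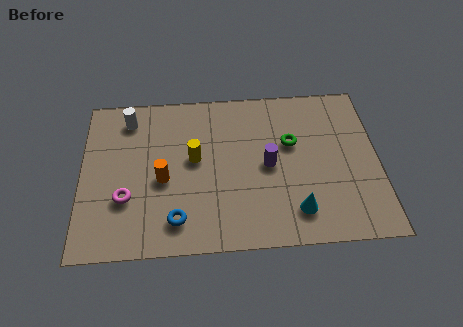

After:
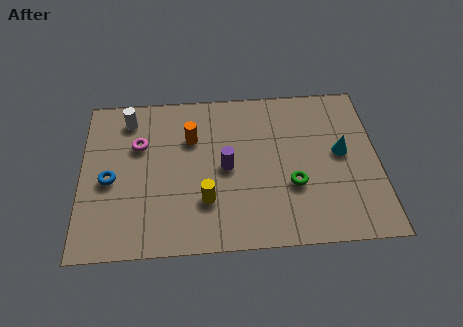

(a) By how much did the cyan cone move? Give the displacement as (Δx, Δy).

(1.8, 2.6)

The cyan cone was at about (8.1, 1.5) and moved to about (9.9, 4.1).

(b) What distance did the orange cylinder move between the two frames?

2.2

The orange cylinder moved from about (3.1, 3.3) to (4.2, 5.2), a distance of √(1.1² + 1.9²) ≈ 2.2.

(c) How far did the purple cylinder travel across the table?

1.6

The purple cylinder moved from about (7.1, 3.7) to (5.5, 3.7), a distance of √(1.6² + 0.0²) ≈ 1.6.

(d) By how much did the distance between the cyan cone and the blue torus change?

+4.3

They were about 4.5 units apart before and 8.8 after — 4.3 units further apart.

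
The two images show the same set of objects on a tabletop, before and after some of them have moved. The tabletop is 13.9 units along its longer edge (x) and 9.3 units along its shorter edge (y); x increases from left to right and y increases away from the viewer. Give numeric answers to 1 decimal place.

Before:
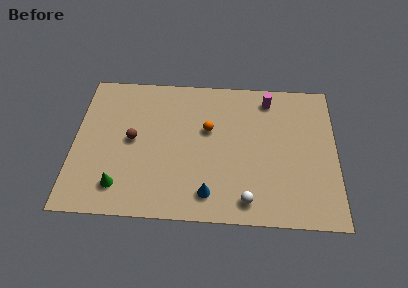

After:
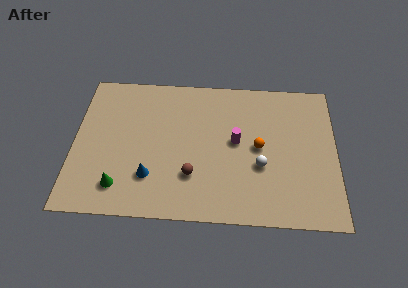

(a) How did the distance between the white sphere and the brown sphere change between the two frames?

-3.3

They were about 7.0 units apart before and 3.7 after — 3.3 units closer together.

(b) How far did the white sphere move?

2.3

From (9.2, 1.3) to (9.9, 3.5), the white sphere covered √(0.7² + 2.2²) ≈ 2.3 units.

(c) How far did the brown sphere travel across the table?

3.8

From (3.1, 4.8) to (6.3, 2.7), the brown sphere covered √(3.2² + 2.1²) ≈ 3.8 units.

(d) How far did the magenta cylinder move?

3.4

The magenta cylinder moved from about (10.3, 7.9) to (8.6, 5.0), a distance of √(1.7² + 2.9²) ≈ 3.4.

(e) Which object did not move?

the green cone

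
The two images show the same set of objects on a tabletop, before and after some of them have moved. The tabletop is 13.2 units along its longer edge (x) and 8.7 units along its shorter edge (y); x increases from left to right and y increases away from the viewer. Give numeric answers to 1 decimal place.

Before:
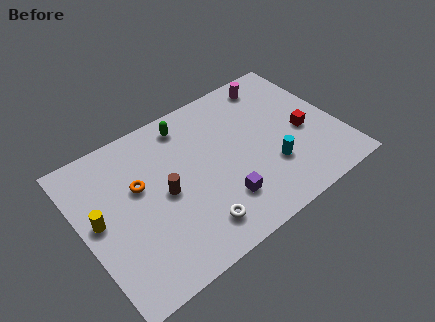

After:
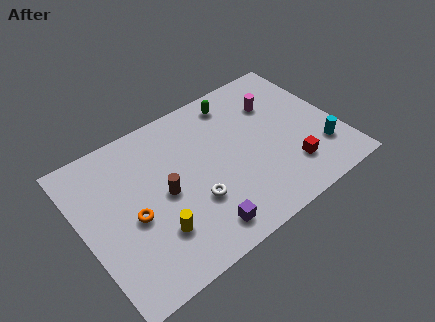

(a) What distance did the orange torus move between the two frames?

1.6

The orange torus was near (3.0, 5.3) before and (2.4, 3.8) after, so it travelled √(0.6² + 1.5²) ≈ 1.6 units.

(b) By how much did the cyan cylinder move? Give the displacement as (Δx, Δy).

(2.6, -0.4)

The cyan cylinder started near (9.4, 2.7) and ended near (12.0, 2.3).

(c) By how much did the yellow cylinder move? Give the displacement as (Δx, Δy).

(2.5, -2.2)

The yellow cylinder was at about (0.8, 4.6) and moved to about (3.3, 2.4).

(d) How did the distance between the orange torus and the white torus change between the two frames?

-1.2

The distance was about 4.3 in the first image and 3.1 in the second, so they moved 1.2 units closer together.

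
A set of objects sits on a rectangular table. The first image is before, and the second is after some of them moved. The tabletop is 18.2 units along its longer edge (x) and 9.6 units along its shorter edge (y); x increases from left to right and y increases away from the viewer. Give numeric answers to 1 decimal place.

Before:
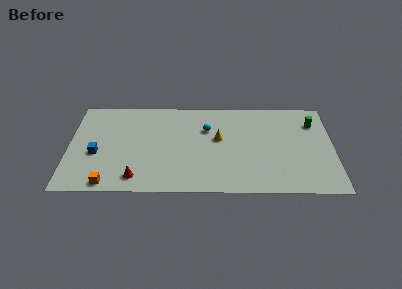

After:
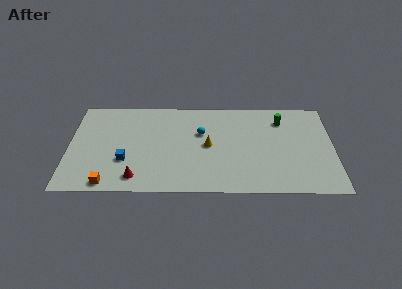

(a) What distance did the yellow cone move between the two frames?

1.0

The yellow cone was near (10.3, 5.5) before and (9.6, 4.8) after, so it travelled √(0.7² + 0.7²) ≈ 1.0 units.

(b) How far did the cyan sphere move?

0.6

The cyan sphere was near (9.5, 6.5) before and (9.1, 6.1) after, so it travelled √(0.4² + 0.4²) ≈ 0.6 units.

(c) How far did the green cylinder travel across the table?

2.2

From (16.9, 7.2) to (14.7, 7.5), the green cylinder covered √(2.2² + 0.3²) ≈ 2.2 units.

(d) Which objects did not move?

the orange cube and the red cone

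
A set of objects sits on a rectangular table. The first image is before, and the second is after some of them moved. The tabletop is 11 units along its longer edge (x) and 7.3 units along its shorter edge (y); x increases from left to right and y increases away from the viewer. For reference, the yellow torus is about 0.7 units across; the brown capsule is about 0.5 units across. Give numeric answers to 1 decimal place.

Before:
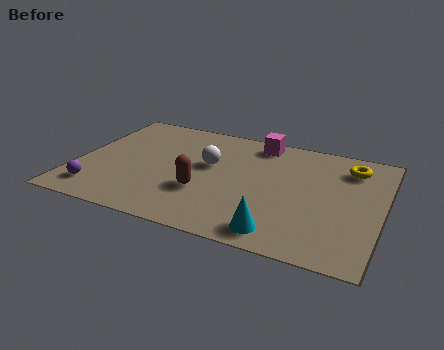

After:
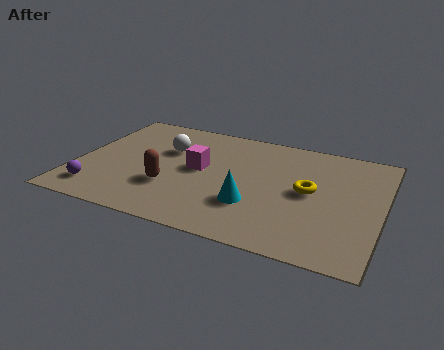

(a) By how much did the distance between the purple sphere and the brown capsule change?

-1.2

Before: roughly 3.9 units apart; after: 2.7. That's 1.2 units closer together.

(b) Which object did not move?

the purple sphere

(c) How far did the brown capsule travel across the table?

1.2

The brown capsule was near (4.7, 2.5) before and (3.5, 2.4) after, so it travelled √(1.2² + 0.1²) ≈ 1.2 units.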